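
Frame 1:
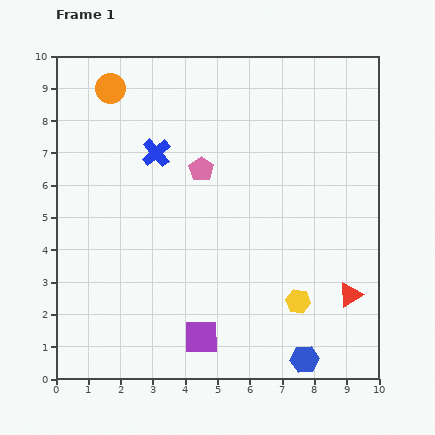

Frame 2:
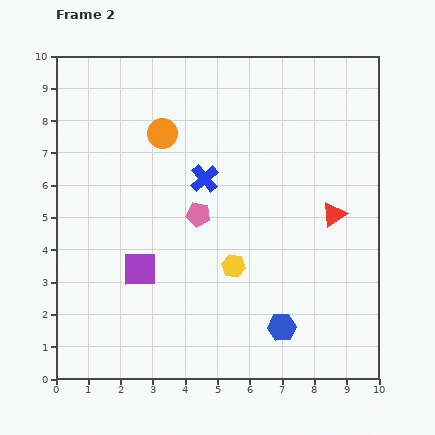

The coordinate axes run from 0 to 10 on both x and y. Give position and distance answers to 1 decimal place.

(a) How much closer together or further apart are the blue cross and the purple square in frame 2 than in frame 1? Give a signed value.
-2.5

Distance in frame 1: 5.9. Distance in frame 2: 3.4.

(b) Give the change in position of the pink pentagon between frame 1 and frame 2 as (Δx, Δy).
(-0.1, -1.4)

The pink pentagon was at (4.5, 6.5) in frame 1 and (4.4, 5.1) in frame 2.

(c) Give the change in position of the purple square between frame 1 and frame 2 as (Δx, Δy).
(-1.9, 2.1)

The purple square was at (4.5, 1.3) in frame 1 and (2.6, 3.4) in frame 2.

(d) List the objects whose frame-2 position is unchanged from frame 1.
none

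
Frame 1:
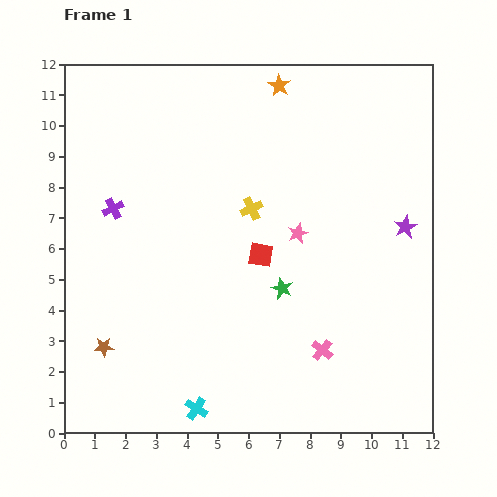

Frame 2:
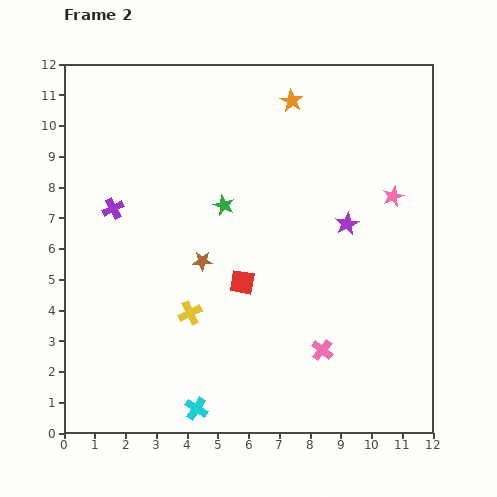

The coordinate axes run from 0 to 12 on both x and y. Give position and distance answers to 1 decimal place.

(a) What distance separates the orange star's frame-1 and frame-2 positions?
0.6

The orange star moved from (7.0, 11.3) to (7.4, 10.8), a distance of √(0.4² + 0.5²) ≈ 0.6.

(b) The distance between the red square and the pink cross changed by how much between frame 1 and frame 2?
-0.3

Distance in frame 1: 3.7. Distance in frame 2: 3.4.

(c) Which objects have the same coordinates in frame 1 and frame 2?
the cyan cross, the purple cross, the pink cross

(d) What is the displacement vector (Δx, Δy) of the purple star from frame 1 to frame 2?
(-1.9, 0.1)

The purple star was at (11.1, 6.7) in frame 1 and (9.2, 6.8) in frame 2.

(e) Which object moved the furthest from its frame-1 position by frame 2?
the brown star

(moved 4.3; next 3.9)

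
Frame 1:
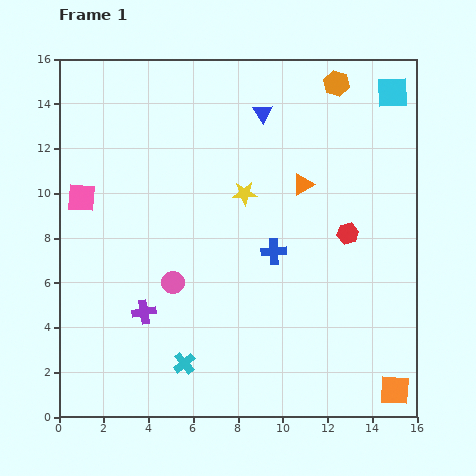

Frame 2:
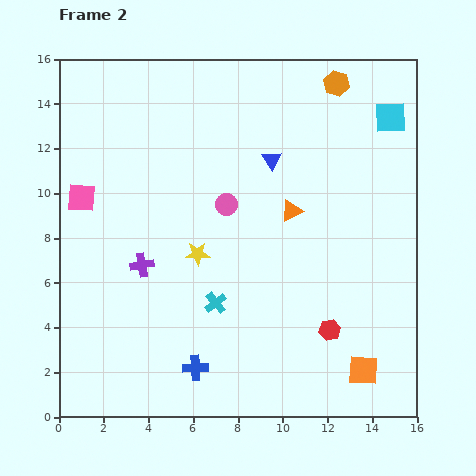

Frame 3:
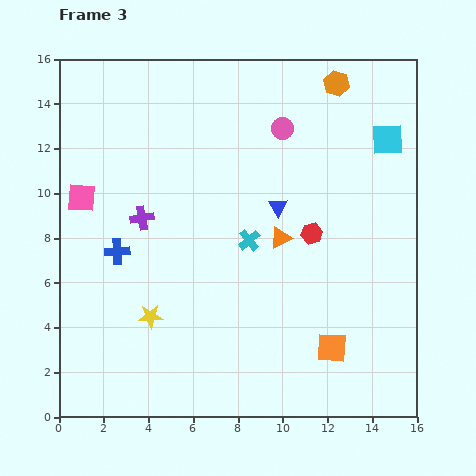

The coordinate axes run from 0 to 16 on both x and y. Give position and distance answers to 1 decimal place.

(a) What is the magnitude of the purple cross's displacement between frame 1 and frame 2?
2.1

The purple cross moved from (3.8, 4.7) to (3.7, 6.8), a distance of √(0.1² + 2.1²) ≈ 2.1.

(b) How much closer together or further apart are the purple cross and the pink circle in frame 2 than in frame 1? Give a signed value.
+2.9

Distance in frame 1: 1.8. Distance in frame 2: 4.7.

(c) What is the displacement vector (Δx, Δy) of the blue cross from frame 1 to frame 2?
(-3.5, -5.2)

The blue cross was at (9.6, 7.4) in frame 1 and (6.1, 2.2) in frame 2.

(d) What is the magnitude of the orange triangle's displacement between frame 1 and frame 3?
2.6

The orange triangle moved from (10.9, 10.4) to (9.9, 8.0), a distance of √(1.0² + 2.4²) ≈ 2.6.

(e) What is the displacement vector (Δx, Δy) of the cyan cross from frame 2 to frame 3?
(1.5, 2.8)

The cyan cross was at (7.0, 5.1) in frame 2 and (8.5, 7.9) in frame 3.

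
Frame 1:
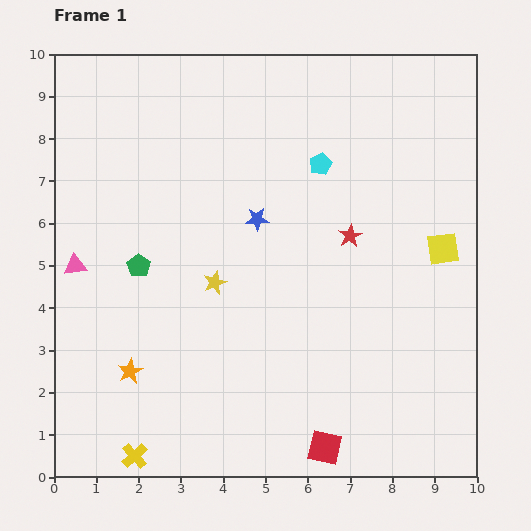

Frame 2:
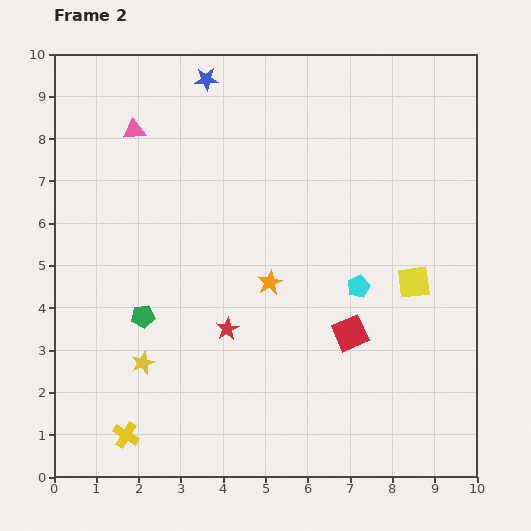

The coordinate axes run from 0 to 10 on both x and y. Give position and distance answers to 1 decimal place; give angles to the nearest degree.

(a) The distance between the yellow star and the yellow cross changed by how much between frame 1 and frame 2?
-2.8

Distance in frame 1: 4.5. Distance in frame 2: 1.7.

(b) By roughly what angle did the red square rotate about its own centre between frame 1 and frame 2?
37° counter-clockwise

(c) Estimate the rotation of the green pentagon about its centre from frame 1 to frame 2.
30° clockwise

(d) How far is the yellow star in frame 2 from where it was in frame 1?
2.5

The yellow star moved from (3.8, 4.6) to (2.1, 2.7), a distance of √(1.7² + 1.9²) ≈ 2.5.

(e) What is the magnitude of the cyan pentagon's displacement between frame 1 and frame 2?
3.0

The cyan pentagon moved from (6.3, 7.4) to (7.2, 4.5), a distance of √(0.9² + 2.9²) ≈ 3.0.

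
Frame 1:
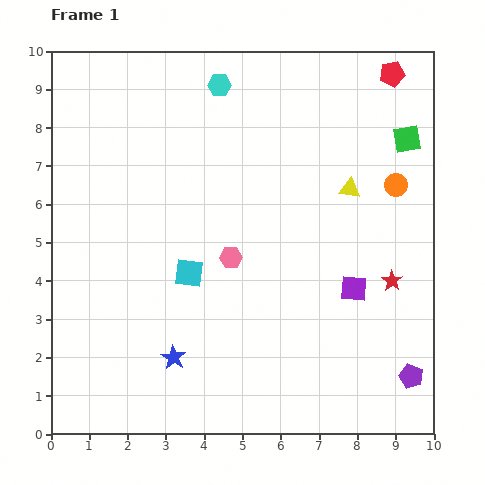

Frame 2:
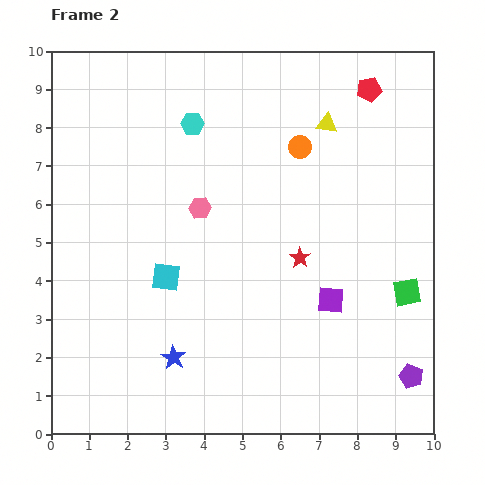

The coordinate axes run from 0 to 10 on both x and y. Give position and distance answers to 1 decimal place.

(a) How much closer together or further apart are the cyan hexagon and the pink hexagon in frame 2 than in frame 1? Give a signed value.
-2.3

Distance in frame 1: 4.5. Distance in frame 2: 2.2.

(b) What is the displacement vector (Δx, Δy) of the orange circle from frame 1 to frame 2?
(-2.5, 1.0)

The orange circle was at (9.0, 6.5) in frame 1 and (6.5, 7.5) in frame 2.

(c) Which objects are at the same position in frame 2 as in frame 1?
the purple pentagon, the blue star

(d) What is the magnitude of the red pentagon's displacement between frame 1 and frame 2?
0.7

The red pentagon moved from (8.9, 9.4) to (8.3, 9.0), a distance of √(0.6² + 0.4²) ≈ 0.7.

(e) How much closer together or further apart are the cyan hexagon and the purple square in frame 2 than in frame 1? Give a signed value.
-0.6

Distance in frame 1: 6.4. Distance in frame 2: 5.8.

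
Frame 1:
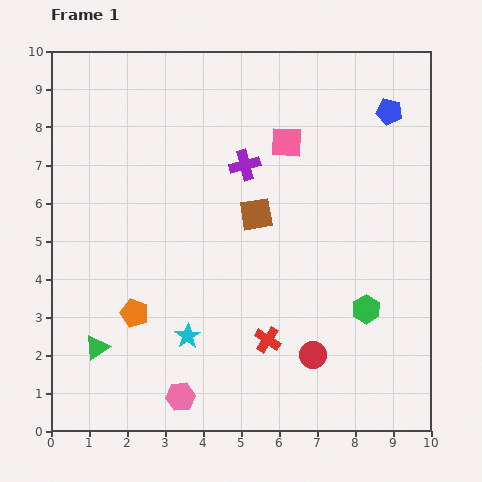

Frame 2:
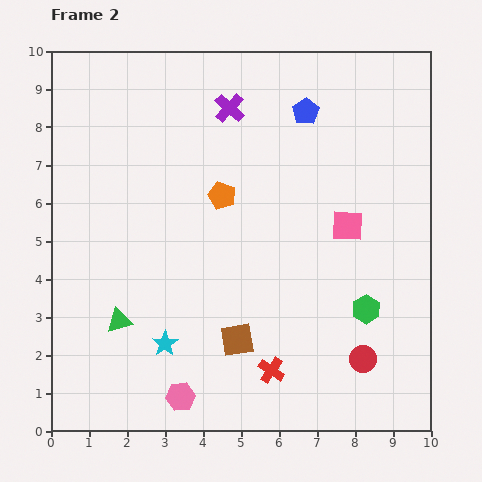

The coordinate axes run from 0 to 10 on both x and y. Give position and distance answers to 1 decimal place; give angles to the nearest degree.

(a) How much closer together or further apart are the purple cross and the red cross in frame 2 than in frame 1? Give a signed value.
+2.4

Distance in frame 1: 4.6. Distance in frame 2: 7.0.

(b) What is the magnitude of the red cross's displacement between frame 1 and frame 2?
0.8

The red cross moved from (5.7, 2.4) to (5.8, 1.6), a distance of √(0.1² + 0.8²) ≈ 0.8.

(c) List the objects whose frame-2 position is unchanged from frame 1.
the green hexagon, the pink hexagon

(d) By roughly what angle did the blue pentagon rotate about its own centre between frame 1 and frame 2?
26° clockwise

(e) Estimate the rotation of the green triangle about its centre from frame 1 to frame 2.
20° clockwise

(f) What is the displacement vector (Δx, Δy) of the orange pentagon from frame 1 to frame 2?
(2.3, 3.1)

The orange pentagon was at (2.2, 3.1) in frame 1 and (4.5, 6.2) in frame 2.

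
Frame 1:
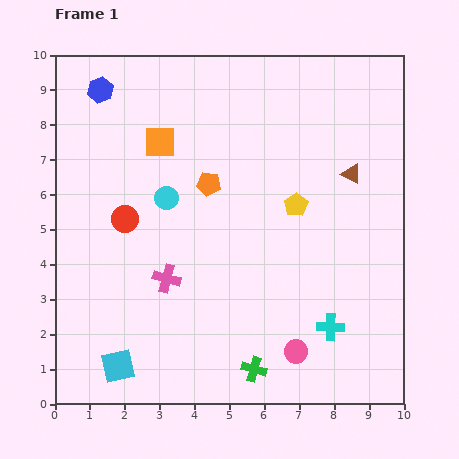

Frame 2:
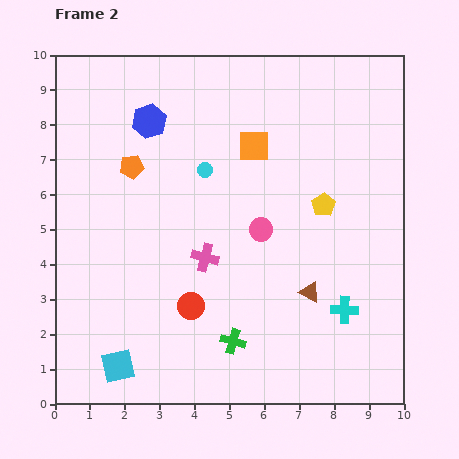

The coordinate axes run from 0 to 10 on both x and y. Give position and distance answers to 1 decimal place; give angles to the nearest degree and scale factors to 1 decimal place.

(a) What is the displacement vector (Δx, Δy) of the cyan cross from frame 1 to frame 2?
(0.4, 0.5)

The cyan cross was at (7.9, 2.2) in frame 1 and (8.3, 2.7) in frame 2.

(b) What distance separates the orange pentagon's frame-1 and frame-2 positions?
2.3

The orange pentagon moved from (4.4, 6.3) to (2.2, 6.8), a distance of √(2.2² + 0.5²) ≈ 2.3.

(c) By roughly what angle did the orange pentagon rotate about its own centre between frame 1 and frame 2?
17° counter-clockwise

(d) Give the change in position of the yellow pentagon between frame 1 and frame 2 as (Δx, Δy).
(0.8, 0.0)

The yellow pentagon was at (6.9, 5.7) in frame 1 and (7.7, 5.7) in frame 2.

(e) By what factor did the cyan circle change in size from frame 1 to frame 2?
0.6×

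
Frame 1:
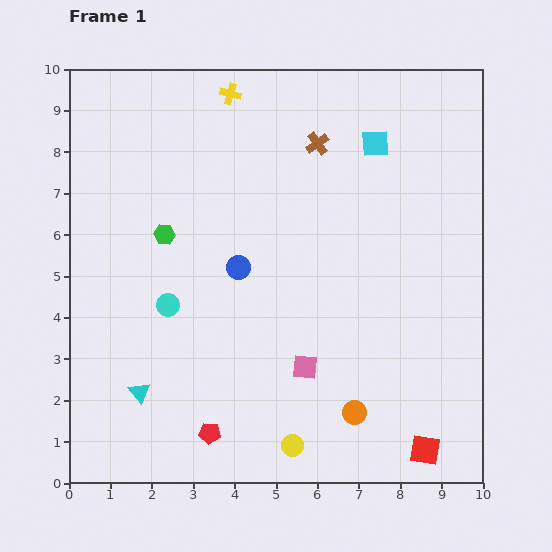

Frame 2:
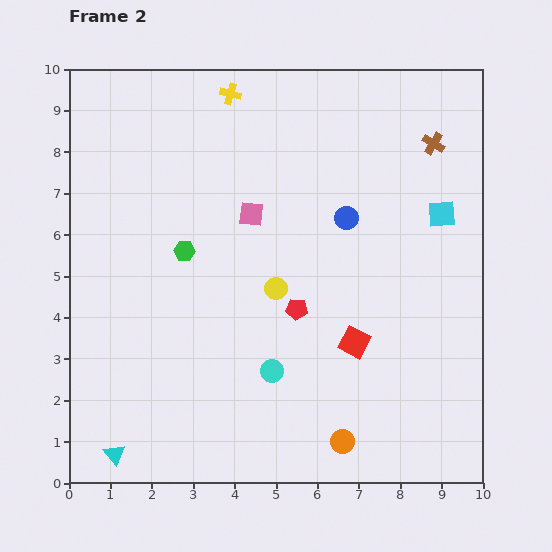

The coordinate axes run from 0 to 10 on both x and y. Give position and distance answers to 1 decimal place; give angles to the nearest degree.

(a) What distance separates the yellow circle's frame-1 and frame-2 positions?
3.8

The yellow circle moved from (5.4, 0.9) to (5.0, 4.7), a distance of √(0.4² + 3.8²) ≈ 3.8.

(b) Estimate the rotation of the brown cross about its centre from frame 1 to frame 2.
22° counter-clockwise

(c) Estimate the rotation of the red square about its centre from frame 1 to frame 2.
20° clockwise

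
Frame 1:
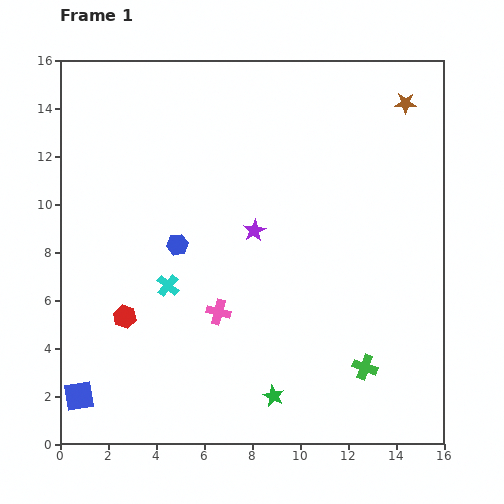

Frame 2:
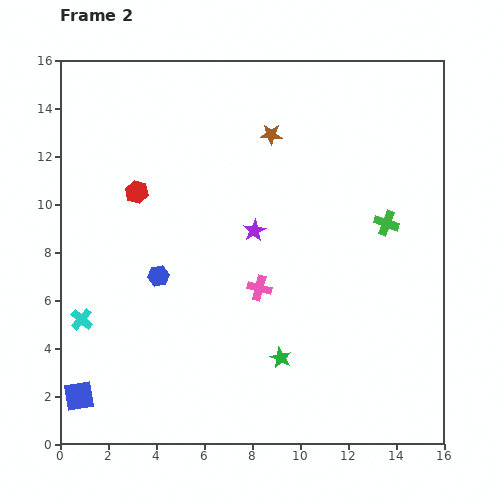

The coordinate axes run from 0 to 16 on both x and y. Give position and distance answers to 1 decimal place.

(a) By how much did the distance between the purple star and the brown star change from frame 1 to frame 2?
-4.1

Distance in frame 1: 8.2. Distance in frame 2: 4.1.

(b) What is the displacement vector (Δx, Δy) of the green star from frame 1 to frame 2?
(0.3, 1.6)

The green star was at (8.9, 2.0) in frame 1 and (9.2, 3.6) in frame 2.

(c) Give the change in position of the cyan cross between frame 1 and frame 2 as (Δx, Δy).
(-3.6, -1.4)

The cyan cross was at (4.5, 6.6) in frame 1 and (0.9, 5.2) in frame 2.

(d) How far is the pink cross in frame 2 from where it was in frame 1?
2.0

The pink cross moved from (6.6, 5.5) to (8.3, 6.5), a distance of √(1.7² + 1.0²) ≈ 2.0.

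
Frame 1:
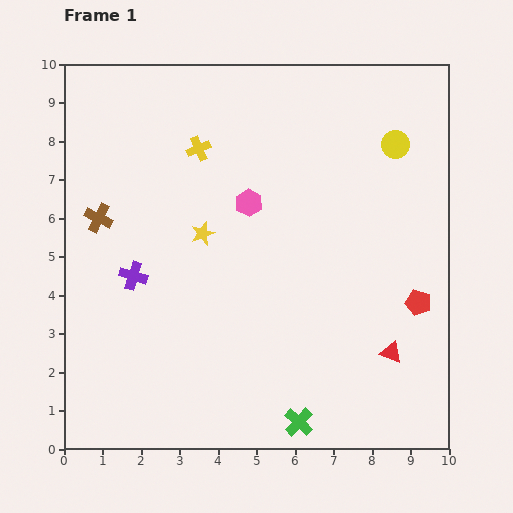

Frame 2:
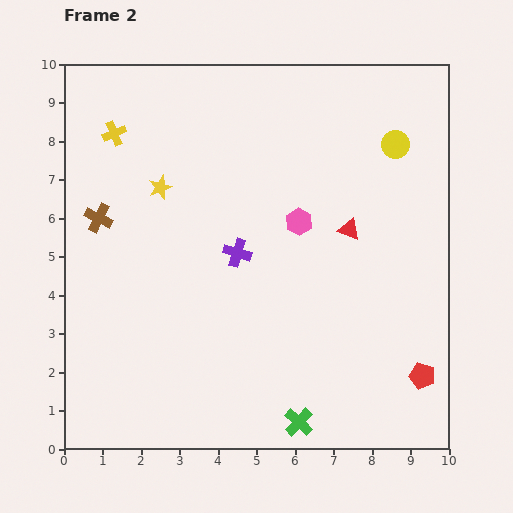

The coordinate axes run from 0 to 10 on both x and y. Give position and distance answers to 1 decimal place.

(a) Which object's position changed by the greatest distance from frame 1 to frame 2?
the red triangle

(moved 3.4; next 2.8)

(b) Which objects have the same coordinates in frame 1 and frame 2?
the yellow circle, the brown cross, the green cross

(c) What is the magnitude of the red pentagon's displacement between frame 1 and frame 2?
1.9

The red pentagon moved from (9.2, 3.8) to (9.3, 1.9), a distance of √(0.1² + 1.9²) ≈ 1.9.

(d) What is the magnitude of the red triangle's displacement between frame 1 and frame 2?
3.4

The red triangle moved from (8.5, 2.5) to (7.4, 5.7), a distance of √(1.1² + 3.2²) ≈ 3.4.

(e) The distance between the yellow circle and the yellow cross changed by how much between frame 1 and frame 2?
+2.2

Distance in frame 1: 5.1. Distance in frame 2: 7.3.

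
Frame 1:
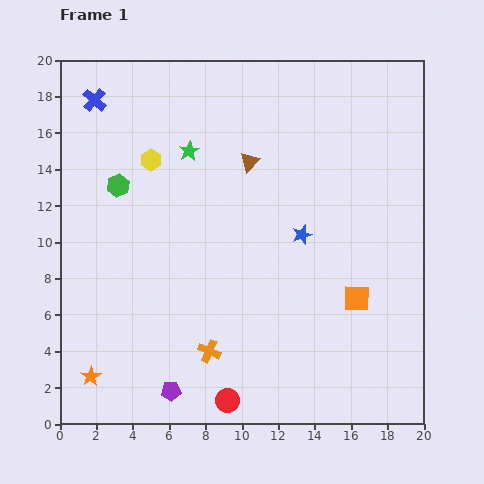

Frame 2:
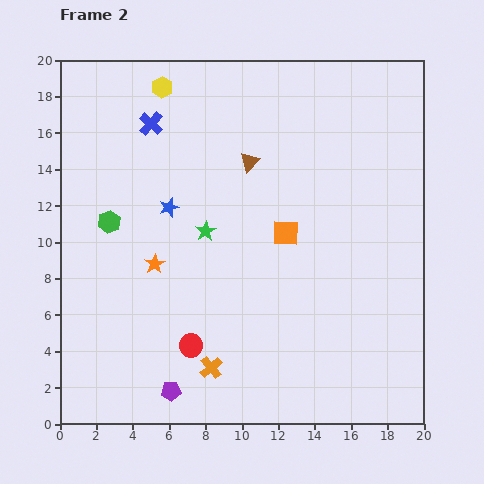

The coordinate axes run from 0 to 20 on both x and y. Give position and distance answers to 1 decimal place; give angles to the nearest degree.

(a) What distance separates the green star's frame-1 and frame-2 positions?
4.5

The green star moved from (7.1, 15.0) to (8.0, 10.6), a distance of √(0.9² + 4.4²) ≈ 4.5.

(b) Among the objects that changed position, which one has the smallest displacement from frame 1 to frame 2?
the orange cross

(moved 0.9)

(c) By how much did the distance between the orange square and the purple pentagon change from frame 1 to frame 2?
-0.7

Distance in frame 1: 11.4. Distance in frame 2: 10.7.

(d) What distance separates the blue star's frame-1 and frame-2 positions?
7.5

The blue star moved from (13.3, 10.4) to (6.0, 11.9), a distance of √(7.3² + 1.5²) ≈ 7.5.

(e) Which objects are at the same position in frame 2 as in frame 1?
the purple pentagon, the brown triangle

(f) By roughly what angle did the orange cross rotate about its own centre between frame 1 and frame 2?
26° clockwise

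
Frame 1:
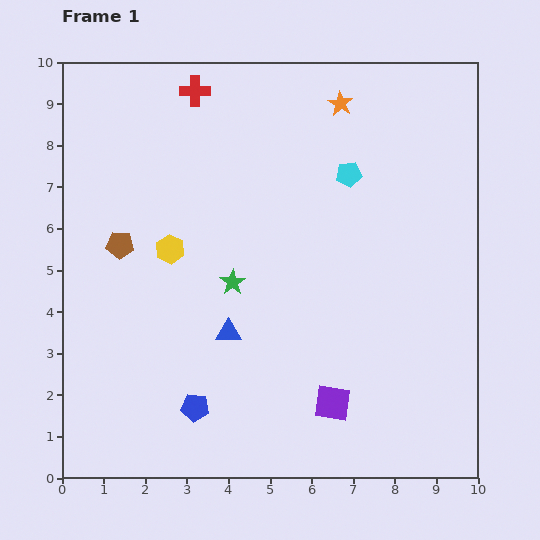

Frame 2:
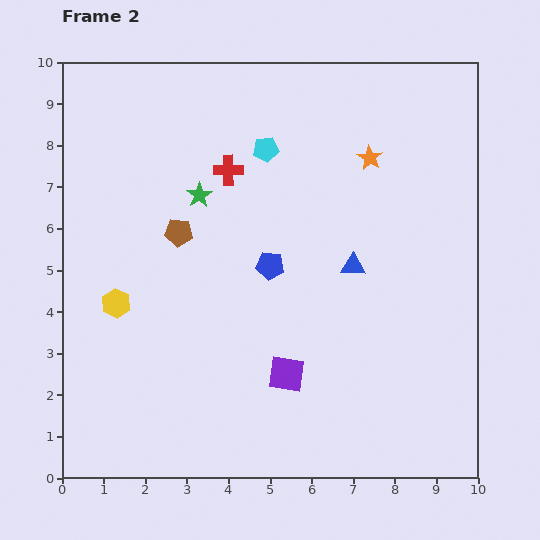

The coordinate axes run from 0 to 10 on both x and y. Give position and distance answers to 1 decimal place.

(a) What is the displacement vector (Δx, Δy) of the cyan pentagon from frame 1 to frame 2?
(-2.0, 0.6)

The cyan pentagon was at (6.9, 7.3) in frame 1 and (4.9, 7.9) in frame 2.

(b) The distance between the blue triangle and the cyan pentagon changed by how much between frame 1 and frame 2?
-1.3

Distance in frame 1: 4.8. Distance in frame 2: 3.5.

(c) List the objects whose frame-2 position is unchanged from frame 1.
none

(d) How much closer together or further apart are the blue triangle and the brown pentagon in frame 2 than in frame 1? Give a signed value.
+1.0

Distance in frame 1: 3.3. Distance in frame 2: 4.3.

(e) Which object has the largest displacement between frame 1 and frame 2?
the blue pentagon

(moved 3.8; next 3.4)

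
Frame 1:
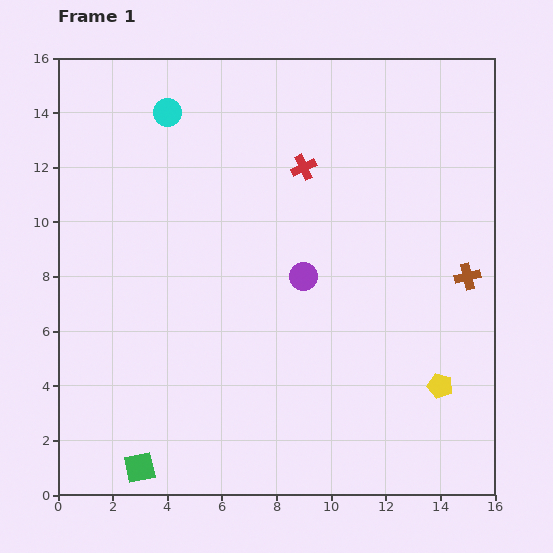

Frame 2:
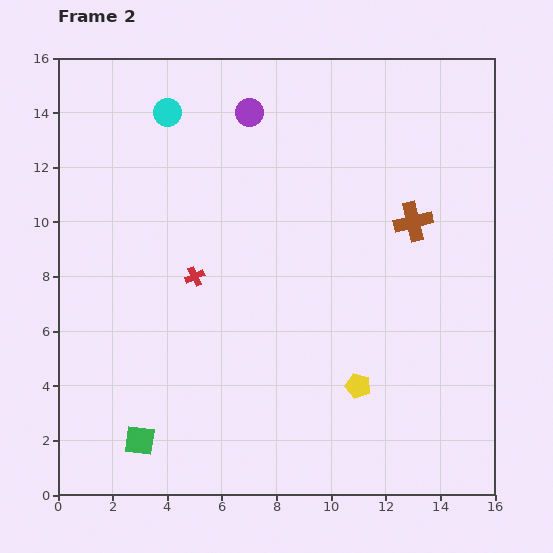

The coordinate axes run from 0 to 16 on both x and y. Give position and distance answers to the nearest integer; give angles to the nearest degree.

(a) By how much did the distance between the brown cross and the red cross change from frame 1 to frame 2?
+1

Distance in frame 1: 7. Distance in frame 2: 8.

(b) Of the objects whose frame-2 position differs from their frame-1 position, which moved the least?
the green square

(moved 1)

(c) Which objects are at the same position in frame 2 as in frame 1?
the cyan circle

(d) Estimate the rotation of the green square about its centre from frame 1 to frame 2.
19° clockwise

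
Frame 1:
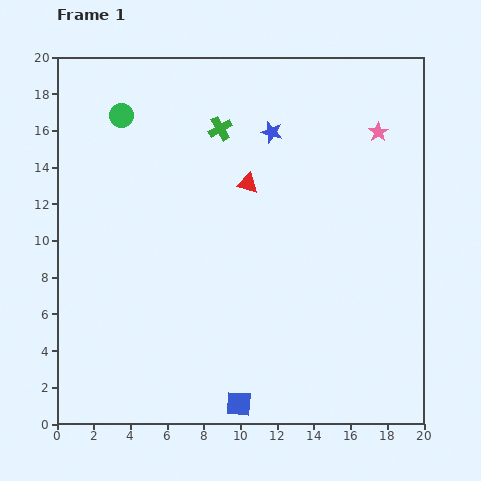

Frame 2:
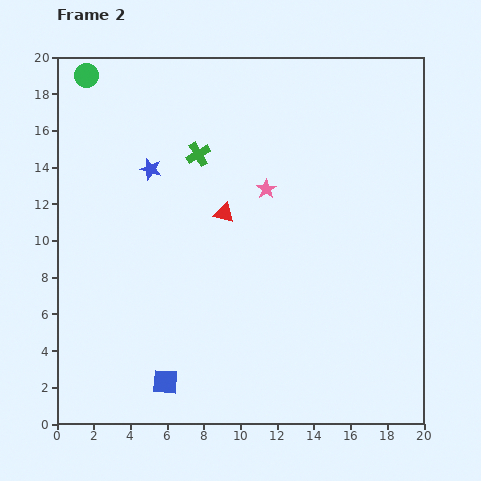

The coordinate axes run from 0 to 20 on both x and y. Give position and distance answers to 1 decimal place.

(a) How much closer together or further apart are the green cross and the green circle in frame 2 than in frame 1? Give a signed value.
+2.1

Distance in frame 1: 5.4. Distance in frame 2: 7.5.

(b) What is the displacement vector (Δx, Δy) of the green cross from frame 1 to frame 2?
(-1.2, -1.4)

The green cross was at (8.9, 16.1) in frame 1 and (7.7, 14.7) in frame 2.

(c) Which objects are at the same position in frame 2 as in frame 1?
none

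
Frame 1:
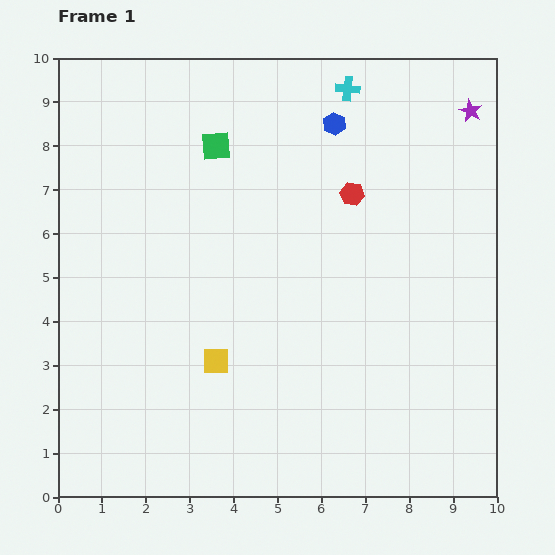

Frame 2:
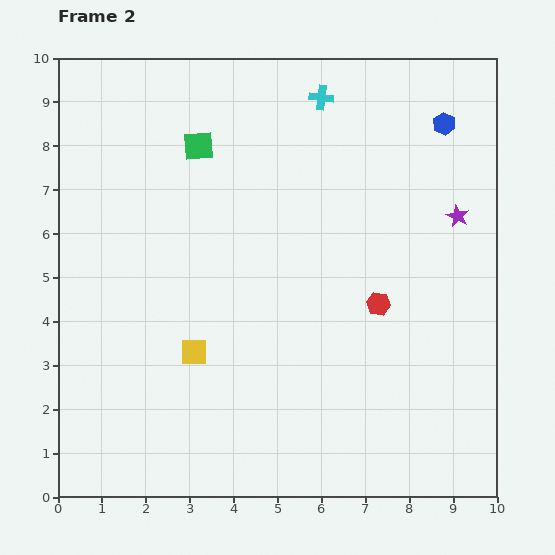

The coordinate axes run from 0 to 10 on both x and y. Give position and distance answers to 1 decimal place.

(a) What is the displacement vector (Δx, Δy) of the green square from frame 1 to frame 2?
(-0.4, 0.0)

The green square was at (3.6, 8.0) in frame 1 and (3.2, 8.0) in frame 2.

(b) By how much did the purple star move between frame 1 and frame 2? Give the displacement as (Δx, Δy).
(-0.3, -2.4)

The purple star was at (9.4, 8.8) in frame 1 and (9.1, 6.4) in frame 2.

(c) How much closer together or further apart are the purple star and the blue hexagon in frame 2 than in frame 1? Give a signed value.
-1.0

Distance in frame 1: 3.1. Distance in frame 2: 2.1.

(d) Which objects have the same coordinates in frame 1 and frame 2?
none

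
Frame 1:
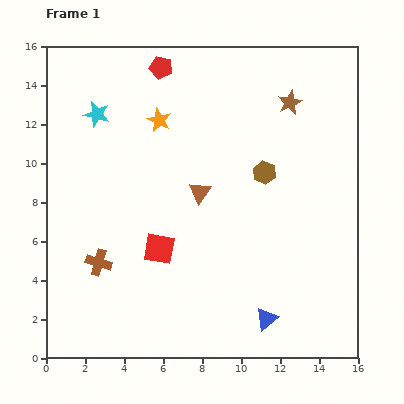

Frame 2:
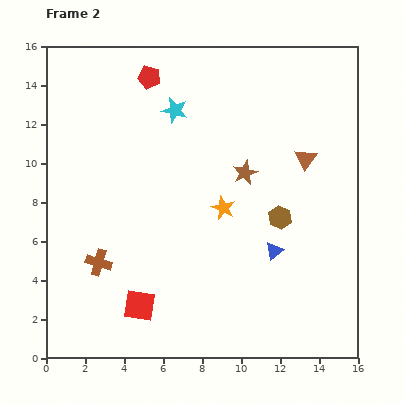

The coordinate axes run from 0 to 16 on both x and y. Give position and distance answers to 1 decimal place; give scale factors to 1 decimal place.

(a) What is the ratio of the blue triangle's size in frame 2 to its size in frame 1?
0.8×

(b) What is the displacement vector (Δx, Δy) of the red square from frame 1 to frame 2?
(-1.0, -2.9)

The red square was at (5.8, 5.6) in frame 1 and (4.8, 2.7) in frame 2.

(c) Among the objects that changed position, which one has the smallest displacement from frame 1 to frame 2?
the red pentagon

(moved 0.8)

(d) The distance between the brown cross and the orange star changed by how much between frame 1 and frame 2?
-0.9

Distance in frame 1: 7.9. Distance in frame 2: 7.0.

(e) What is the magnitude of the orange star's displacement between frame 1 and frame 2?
5.6

The orange star moved from (5.8, 12.2) to (9.1, 7.7), a distance of √(3.3² + 4.5²) ≈ 5.6.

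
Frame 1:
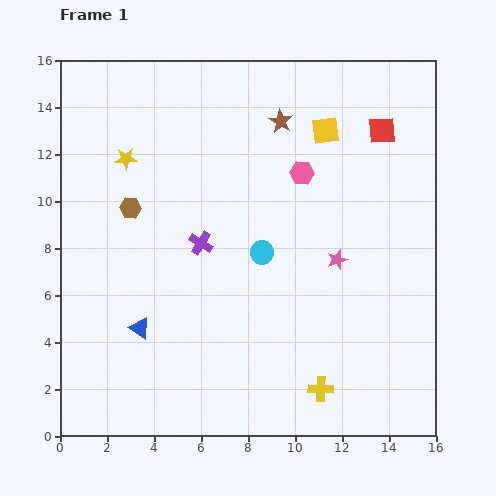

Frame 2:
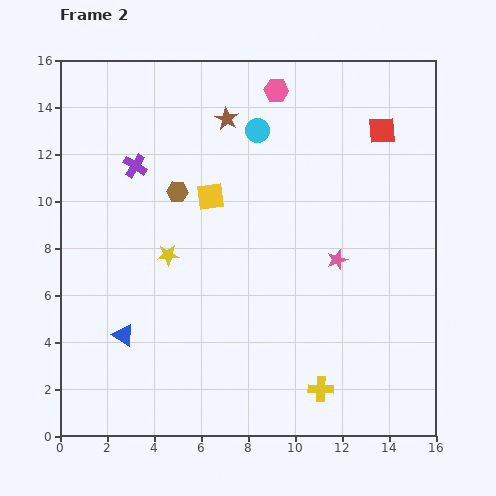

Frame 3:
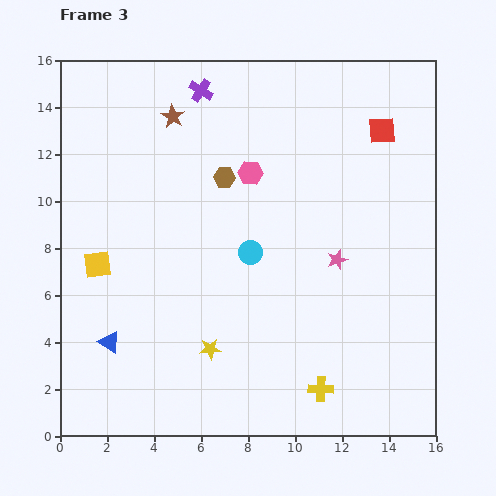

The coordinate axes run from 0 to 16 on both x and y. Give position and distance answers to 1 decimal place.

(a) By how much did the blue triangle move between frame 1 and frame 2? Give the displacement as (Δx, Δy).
(-0.7, -0.3)

The blue triangle was at (3.4, 4.6) in frame 1 and (2.7, 4.3) in frame 2.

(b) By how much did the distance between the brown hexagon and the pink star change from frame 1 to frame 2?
-1.7

Distance in frame 1: 9.1. Distance in frame 2: 7.4.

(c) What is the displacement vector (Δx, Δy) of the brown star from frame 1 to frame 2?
(-2.3, 0.1)

The brown star was at (9.4, 13.4) in frame 1 and (7.1, 13.5) in frame 2.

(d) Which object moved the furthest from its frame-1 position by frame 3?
the yellow square

(moved 11.3; next 8.9)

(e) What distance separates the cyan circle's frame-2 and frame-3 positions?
5.2

The cyan circle moved from (8.4, 13.0) to (8.1, 7.8), a distance of √(0.3² + 5.2²) ≈ 5.2.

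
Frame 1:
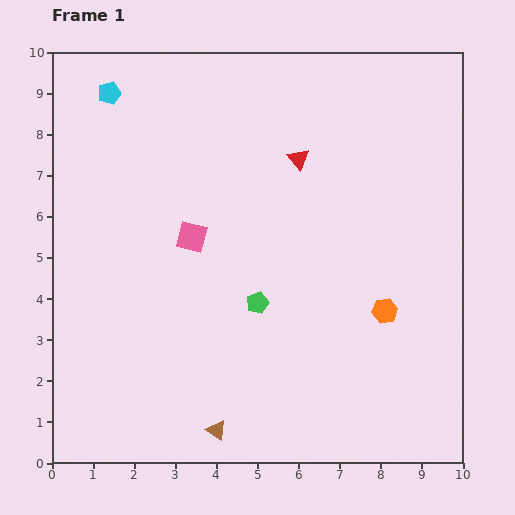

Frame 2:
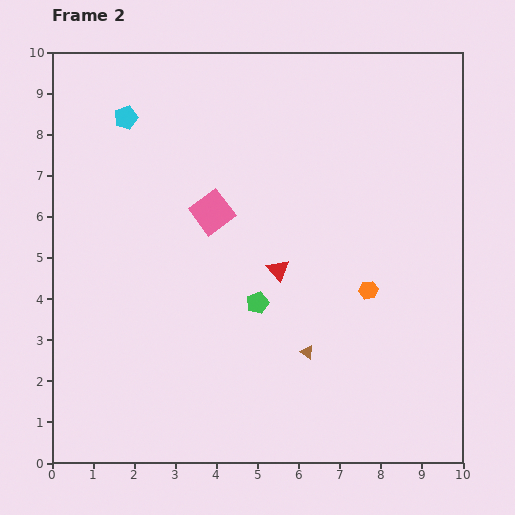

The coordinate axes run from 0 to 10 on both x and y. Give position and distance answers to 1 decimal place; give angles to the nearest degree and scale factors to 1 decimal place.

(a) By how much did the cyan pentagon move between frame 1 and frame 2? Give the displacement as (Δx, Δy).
(0.4, -0.6)

The cyan pentagon was at (1.4, 9.0) in frame 1 and (1.8, 8.4) in frame 2.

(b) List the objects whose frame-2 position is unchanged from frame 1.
the green pentagon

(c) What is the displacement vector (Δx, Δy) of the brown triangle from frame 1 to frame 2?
(2.2, 1.9)

The brown triangle was at (4.0, 0.8) in frame 1 and (6.2, 2.7) in frame 2.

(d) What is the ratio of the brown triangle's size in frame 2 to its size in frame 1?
0.7×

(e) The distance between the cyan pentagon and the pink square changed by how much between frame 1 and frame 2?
-0.9

Distance in frame 1: 4.0. Distance in frame 2: 3.1.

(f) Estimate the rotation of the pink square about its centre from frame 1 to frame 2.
38° clockwise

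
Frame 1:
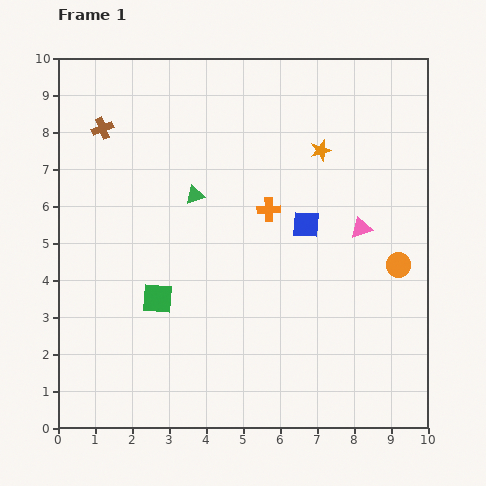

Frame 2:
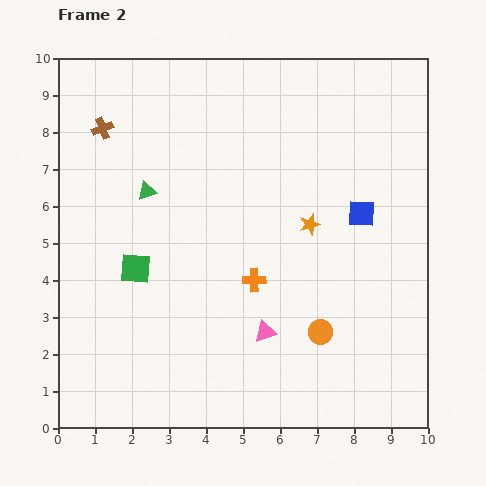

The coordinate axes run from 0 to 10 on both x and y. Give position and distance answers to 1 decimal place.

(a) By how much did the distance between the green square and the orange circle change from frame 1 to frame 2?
-1.3

Distance in frame 1: 6.6. Distance in frame 2: 5.3.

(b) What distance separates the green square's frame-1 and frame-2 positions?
1.0

The green square moved from (2.7, 3.5) to (2.1, 4.3), a distance of √(0.6² + 0.8²) ≈ 1.0.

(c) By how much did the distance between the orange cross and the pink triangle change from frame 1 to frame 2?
-1.1

Distance in frame 1: 2.5. Distance in frame 2: 1.4.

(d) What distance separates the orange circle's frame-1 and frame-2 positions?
2.8

The orange circle moved from (9.2, 4.4) to (7.1, 2.6), a distance of √(2.1² + 1.8²) ≈ 2.8.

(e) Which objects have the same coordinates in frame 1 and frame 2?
the brown cross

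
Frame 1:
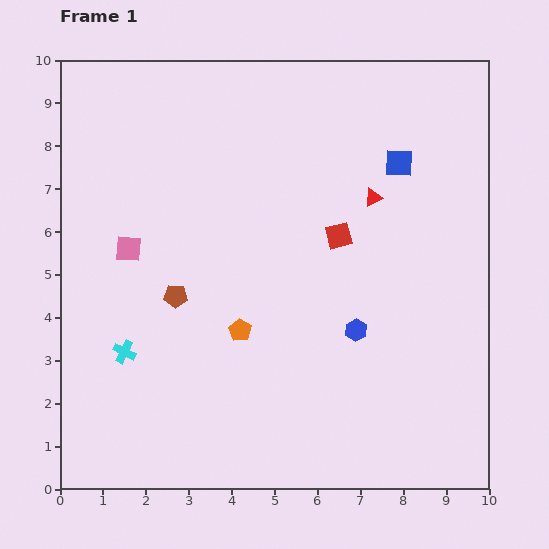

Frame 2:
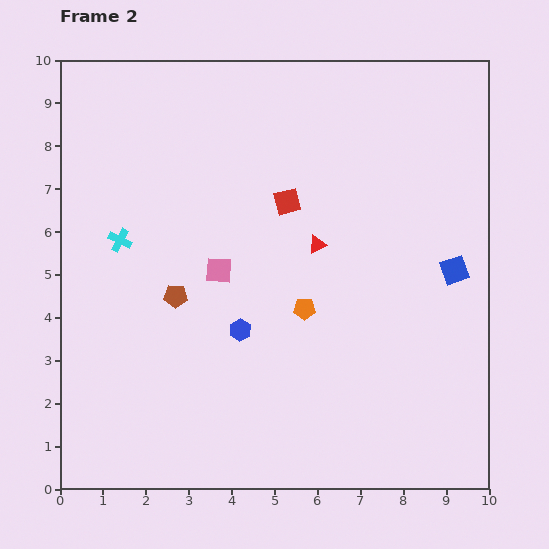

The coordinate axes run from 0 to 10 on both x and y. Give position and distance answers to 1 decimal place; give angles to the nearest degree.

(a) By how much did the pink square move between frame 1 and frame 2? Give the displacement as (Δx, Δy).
(2.1, -0.5)

The pink square was at (1.6, 5.6) in frame 1 and (3.7, 5.1) in frame 2.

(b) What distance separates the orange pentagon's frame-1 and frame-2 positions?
1.6

The orange pentagon moved from (4.2, 3.7) to (5.7, 4.2), a distance of √(1.5² + 0.5²) ≈ 1.6.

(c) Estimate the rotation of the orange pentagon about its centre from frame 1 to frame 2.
30° counter-clockwise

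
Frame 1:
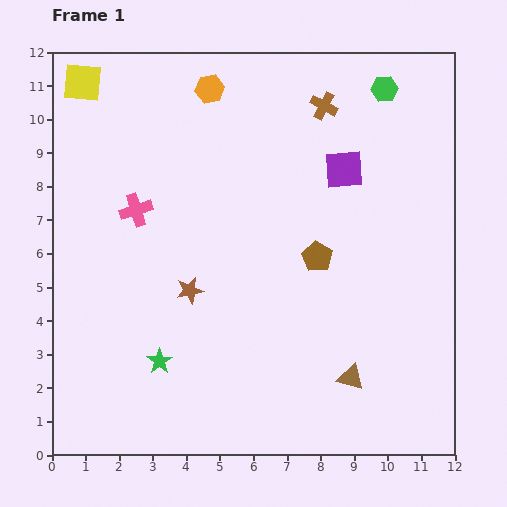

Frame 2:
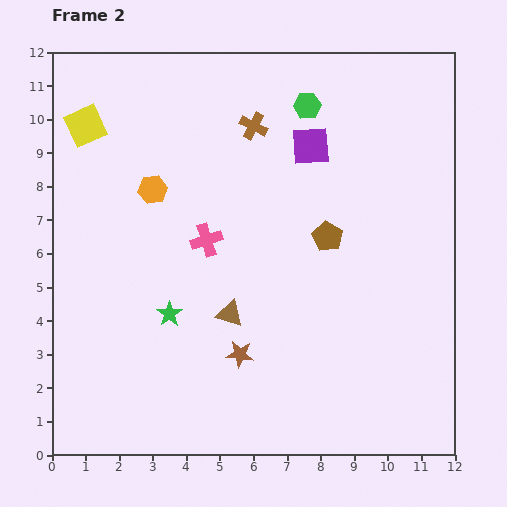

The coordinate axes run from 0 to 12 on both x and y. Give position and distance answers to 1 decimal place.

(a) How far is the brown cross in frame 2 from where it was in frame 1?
2.2

The brown cross moved from (8.1, 10.4) to (6.0, 9.8), a distance of √(2.1² + 0.6²) ≈ 2.2.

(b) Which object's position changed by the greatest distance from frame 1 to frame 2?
the brown triangle

(moved 4.1; next 3.4)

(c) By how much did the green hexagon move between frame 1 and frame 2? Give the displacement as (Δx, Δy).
(-2.3, -0.5)

The green hexagon was at (9.9, 10.9) in frame 1 and (7.6, 10.4) in frame 2.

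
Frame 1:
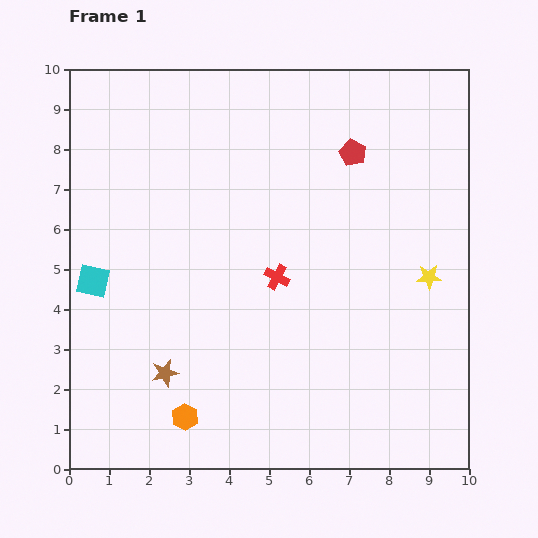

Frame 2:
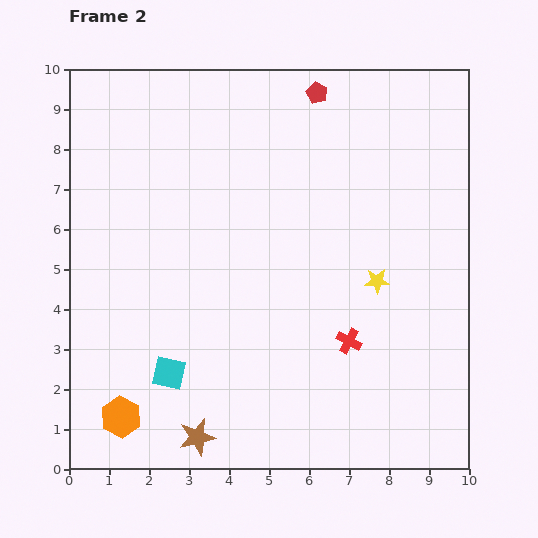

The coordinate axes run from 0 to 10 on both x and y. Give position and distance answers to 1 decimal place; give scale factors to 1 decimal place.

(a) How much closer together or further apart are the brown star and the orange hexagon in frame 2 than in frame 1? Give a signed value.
+0.8

Distance in frame 1: 1.2. Distance in frame 2: 2.0.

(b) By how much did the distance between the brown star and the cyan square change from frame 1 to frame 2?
-1.2

Distance in frame 1: 2.9. Distance in frame 2: 1.7.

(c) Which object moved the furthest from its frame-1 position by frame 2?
the cyan square

(moved 3.0; next 2.4)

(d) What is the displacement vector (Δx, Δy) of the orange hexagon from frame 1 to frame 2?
(-1.6, 0.0)

The orange hexagon was at (2.9, 1.3) in frame 1 and (1.3, 1.3) in frame 2.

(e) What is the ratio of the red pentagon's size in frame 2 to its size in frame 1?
0.8×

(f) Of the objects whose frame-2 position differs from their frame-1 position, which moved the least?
the yellow star

(moved 1.3)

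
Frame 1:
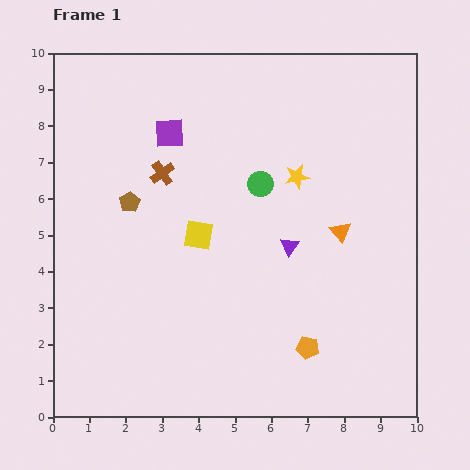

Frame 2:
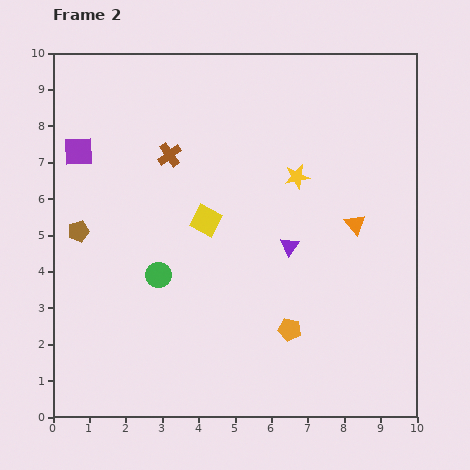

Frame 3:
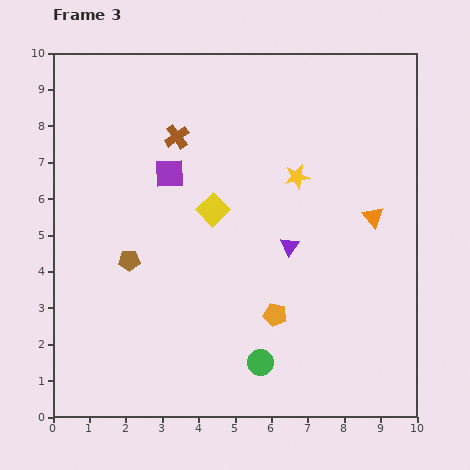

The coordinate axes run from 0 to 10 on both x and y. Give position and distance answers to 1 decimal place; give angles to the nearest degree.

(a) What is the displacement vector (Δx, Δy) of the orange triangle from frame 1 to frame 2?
(0.4, 0.2)

The orange triangle was at (7.9, 5.1) in frame 1 and (8.3, 5.3) in frame 2.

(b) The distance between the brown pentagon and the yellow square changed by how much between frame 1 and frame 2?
+1.4

Distance in frame 1: 2.1. Distance in frame 2: 3.5.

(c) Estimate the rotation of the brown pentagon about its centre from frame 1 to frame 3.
31° clockwise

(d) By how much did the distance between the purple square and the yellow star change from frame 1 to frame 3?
-0.2

Distance in frame 1: 3.7. Distance in frame 3: 3.5.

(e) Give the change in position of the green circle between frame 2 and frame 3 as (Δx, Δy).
(2.8, -2.4)

The green circle was at (2.9, 3.9) in frame 2 and (5.7, 1.5) in frame 3.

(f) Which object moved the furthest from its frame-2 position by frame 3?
the green circle

(moved 3.7; next 2.6)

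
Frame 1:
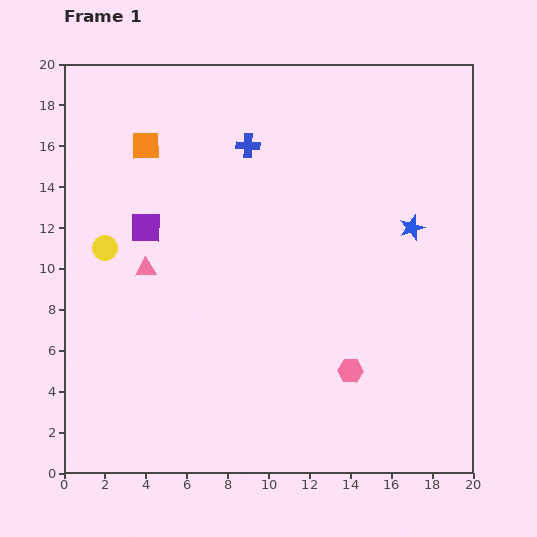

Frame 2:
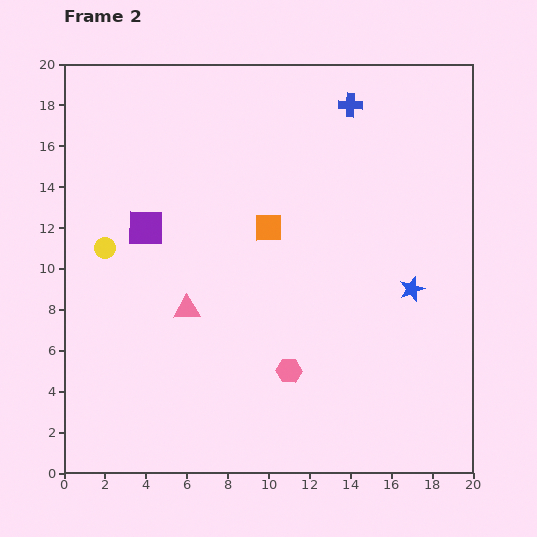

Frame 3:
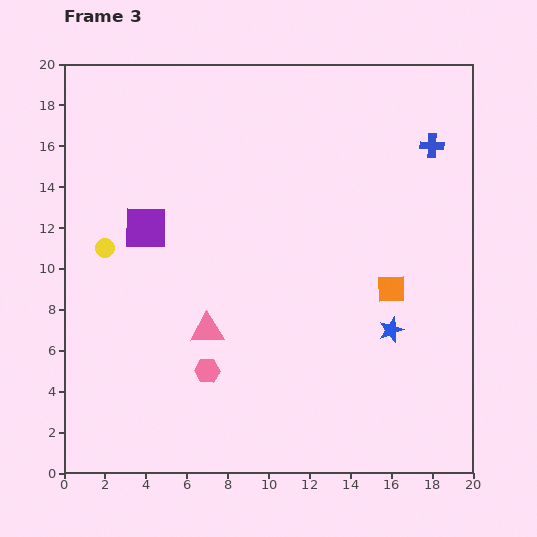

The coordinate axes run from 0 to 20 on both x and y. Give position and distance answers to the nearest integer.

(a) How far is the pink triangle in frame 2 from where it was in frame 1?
3

The pink triangle moved from (4, 10) to (6, 8), a distance of √(2² + 2²) ≈ 3.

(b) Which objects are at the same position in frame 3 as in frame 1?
the purple square, the yellow circle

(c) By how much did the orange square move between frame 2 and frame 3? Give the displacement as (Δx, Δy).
(6, -3)

The orange square was at (10, 12) in frame 2 and (16, 9) in frame 3.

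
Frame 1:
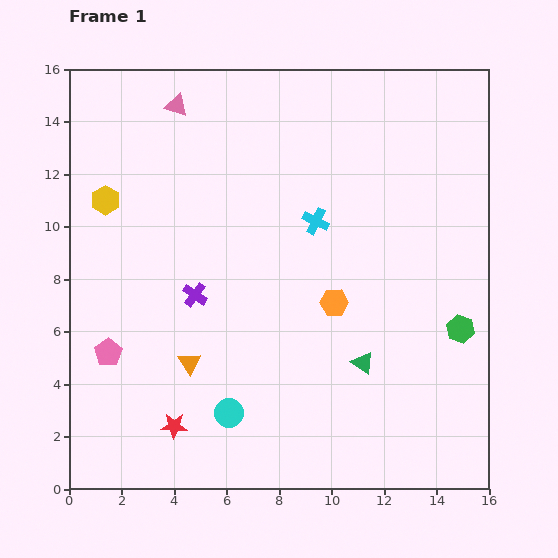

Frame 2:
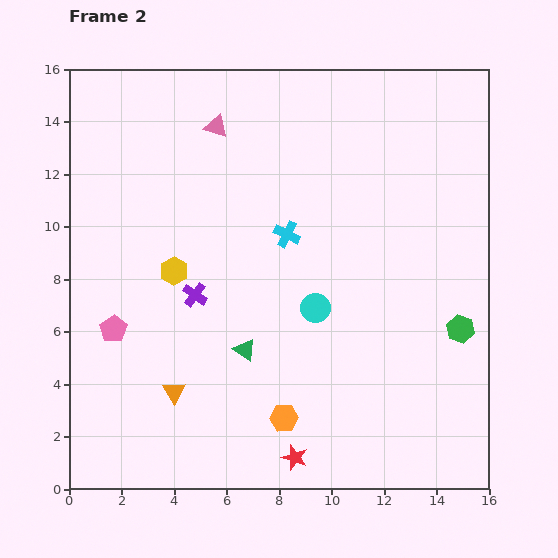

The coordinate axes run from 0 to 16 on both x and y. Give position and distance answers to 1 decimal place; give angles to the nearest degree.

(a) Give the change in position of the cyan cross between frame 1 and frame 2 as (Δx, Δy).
(-1.1, -0.5)

The cyan cross was at (9.4, 10.2) in frame 1 and (8.3, 9.7) in frame 2.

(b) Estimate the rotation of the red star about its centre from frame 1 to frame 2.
18° clockwise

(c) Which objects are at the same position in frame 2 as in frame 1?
the green hexagon, the purple cross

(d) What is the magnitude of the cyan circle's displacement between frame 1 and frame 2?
5.2

The cyan circle moved from (6.1, 2.9) to (9.4, 6.9), a distance of √(3.3² + 4.0²) ≈ 5.2.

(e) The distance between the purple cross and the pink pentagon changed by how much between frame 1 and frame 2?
-0.6

Distance in frame 1: 4.0. Distance in frame 2: 3.4.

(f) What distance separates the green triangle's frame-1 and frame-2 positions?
4.5

The green triangle moved from (11.2, 4.8) to (6.7, 5.3), a distance of √(4.5² + 0.5²) ≈ 4.5.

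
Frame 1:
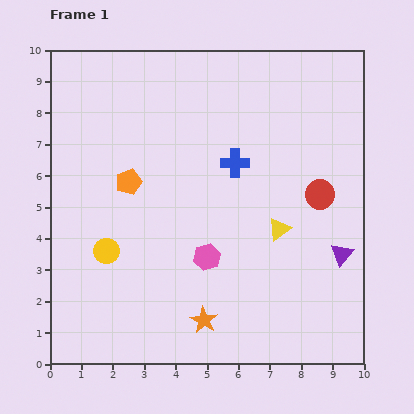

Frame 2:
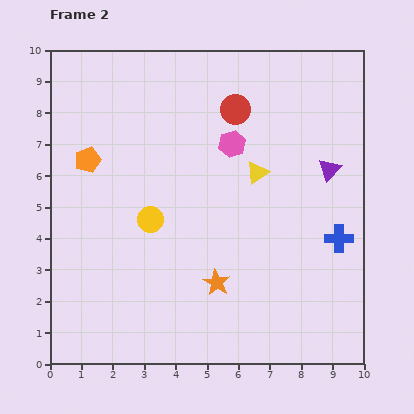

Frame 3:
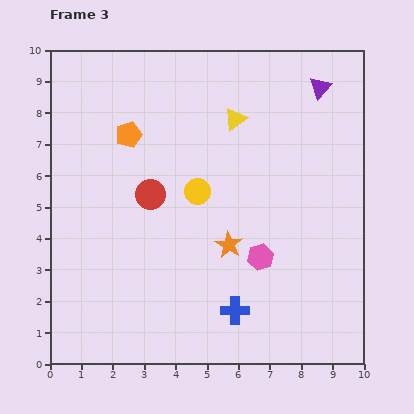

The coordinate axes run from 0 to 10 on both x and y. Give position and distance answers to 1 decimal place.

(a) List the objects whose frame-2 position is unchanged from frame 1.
none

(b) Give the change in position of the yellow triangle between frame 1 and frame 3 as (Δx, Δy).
(-1.4, 3.5)

The yellow triangle was at (7.3, 4.3) in frame 1 and (5.9, 7.8) in frame 3.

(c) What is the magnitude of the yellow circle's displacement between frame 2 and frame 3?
1.7

The yellow circle moved from (3.2, 4.6) to (4.7, 5.5), a distance of √(1.5² + 0.9²) ≈ 1.7.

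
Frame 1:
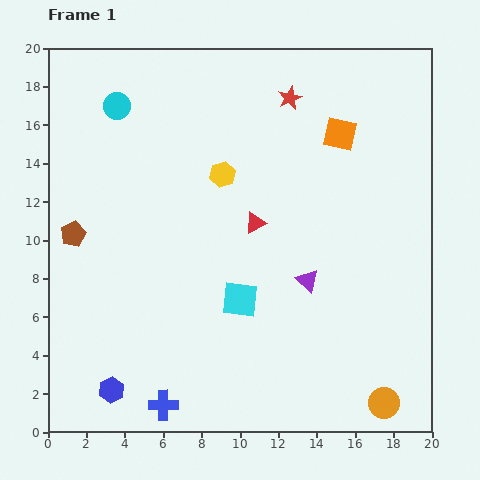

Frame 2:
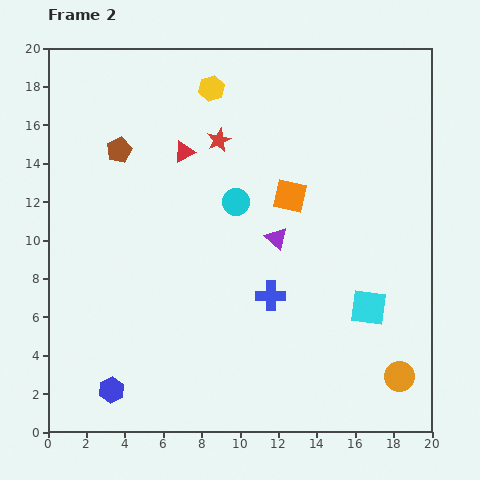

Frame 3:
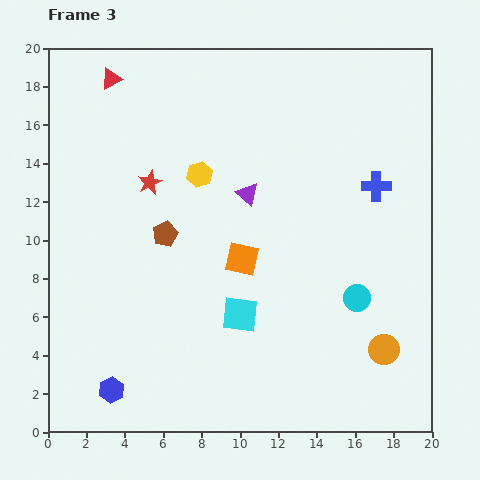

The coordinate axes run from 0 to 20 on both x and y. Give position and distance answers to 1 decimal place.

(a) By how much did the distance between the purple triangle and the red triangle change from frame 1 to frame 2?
+2.6

Distance in frame 1: 4.0. Distance in frame 2: 6.6.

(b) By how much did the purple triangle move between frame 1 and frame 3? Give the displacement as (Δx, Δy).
(-3.1, 4.5)

The purple triangle was at (13.5, 7.9) in frame 1 and (10.4, 12.4) in frame 3.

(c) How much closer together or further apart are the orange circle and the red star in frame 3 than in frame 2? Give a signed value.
-0.5

Distance in frame 2: 15.5. Distance in frame 3: 15.0.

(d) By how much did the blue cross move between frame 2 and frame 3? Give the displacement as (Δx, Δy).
(5.5, 5.7)

The blue cross was at (11.6, 7.1) in frame 2 and (17.1, 12.8) in frame 3.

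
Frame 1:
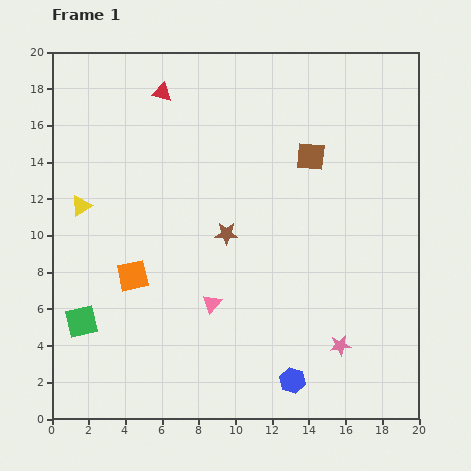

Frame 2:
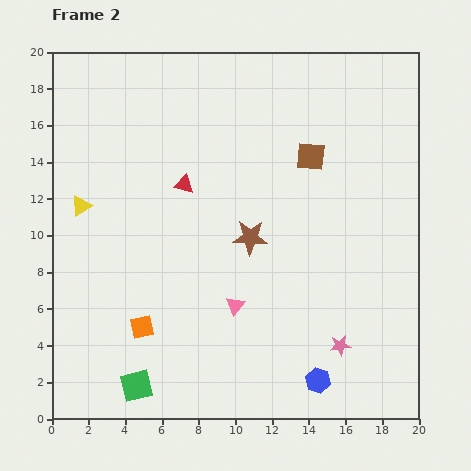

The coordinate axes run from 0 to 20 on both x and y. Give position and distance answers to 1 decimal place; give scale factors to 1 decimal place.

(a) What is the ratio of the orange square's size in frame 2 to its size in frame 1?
0.7×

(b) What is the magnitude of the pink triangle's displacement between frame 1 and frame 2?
1.3

The pink triangle moved from (8.7, 6.3) to (10.0, 6.2), a distance of √(1.3² + 0.1²) ≈ 1.3.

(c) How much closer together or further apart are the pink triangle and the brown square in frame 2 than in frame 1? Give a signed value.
-0.6

Distance in frame 1: 9.7. Distance in frame 2: 9.1.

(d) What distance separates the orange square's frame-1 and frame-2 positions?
2.8

The orange square moved from (4.4, 7.8) to (4.9, 5.0), a distance of √(0.5² + 2.8²) ≈ 2.8.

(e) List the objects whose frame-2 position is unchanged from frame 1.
the yellow triangle, the brown square, the pink star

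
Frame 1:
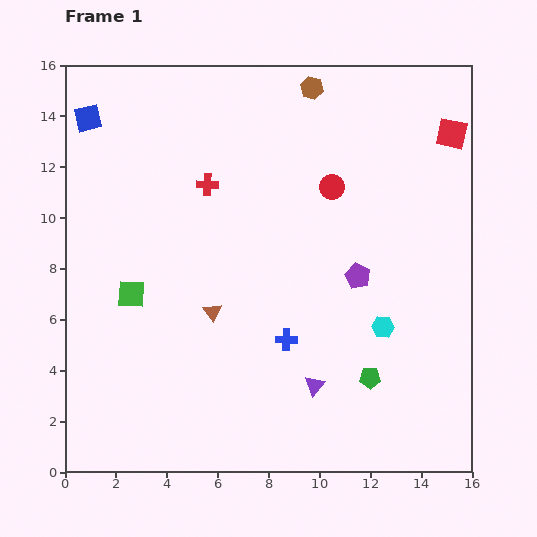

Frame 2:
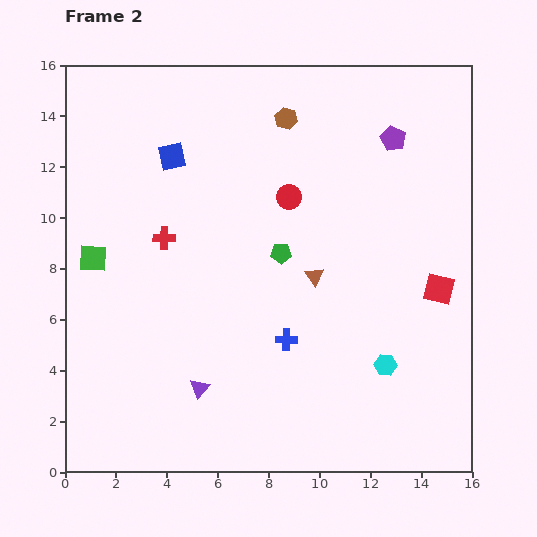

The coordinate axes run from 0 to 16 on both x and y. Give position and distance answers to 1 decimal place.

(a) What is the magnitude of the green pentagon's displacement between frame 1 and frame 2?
6.0

The green pentagon moved from (12.0, 3.7) to (8.5, 8.6), a distance of √(3.5² + 4.9²) ≈ 6.0.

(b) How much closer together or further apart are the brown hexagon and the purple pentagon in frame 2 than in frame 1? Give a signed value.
-3.3

Distance in frame 1: 7.6. Distance in frame 2: 4.3.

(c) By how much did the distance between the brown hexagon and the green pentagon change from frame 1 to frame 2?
-6.3

Distance in frame 1: 11.6. Distance in frame 2: 5.3.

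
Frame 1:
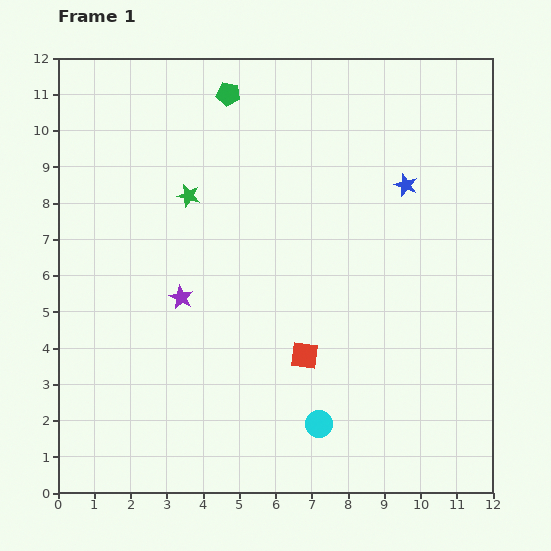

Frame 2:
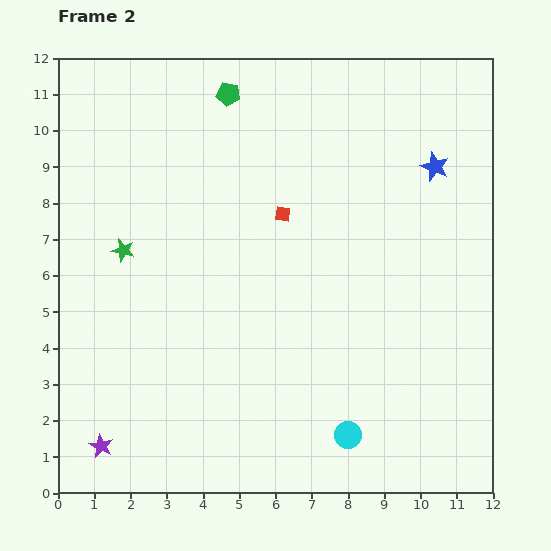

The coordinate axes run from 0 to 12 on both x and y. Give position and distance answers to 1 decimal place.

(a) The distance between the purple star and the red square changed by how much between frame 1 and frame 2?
+4.3

Distance in frame 1: 3.8. Distance in frame 2: 8.1.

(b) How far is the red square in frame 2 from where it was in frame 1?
3.9

The red square moved from (6.8, 3.8) to (6.2, 7.7), a distance of √(0.6² + 3.9²) ≈ 3.9.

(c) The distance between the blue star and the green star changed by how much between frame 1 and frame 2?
+2.9

Distance in frame 1: 6.0. Distance in frame 2: 8.9.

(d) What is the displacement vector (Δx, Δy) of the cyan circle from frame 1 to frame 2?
(0.8, -0.3)

The cyan circle was at (7.2, 1.9) in frame 1 and (8.0, 1.6) in frame 2.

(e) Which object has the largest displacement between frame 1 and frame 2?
the purple star

(moved 4.7; next 3.9)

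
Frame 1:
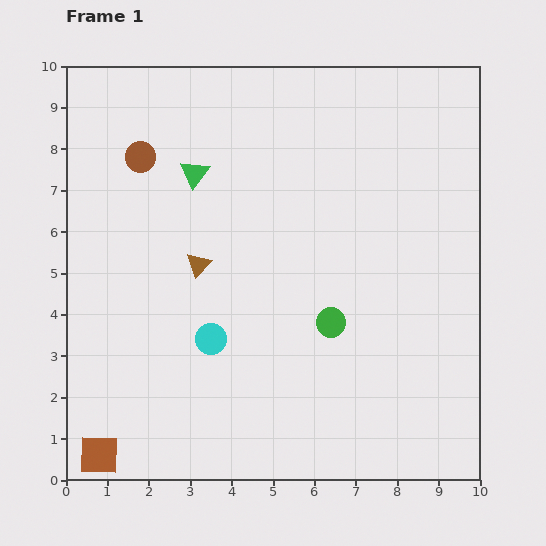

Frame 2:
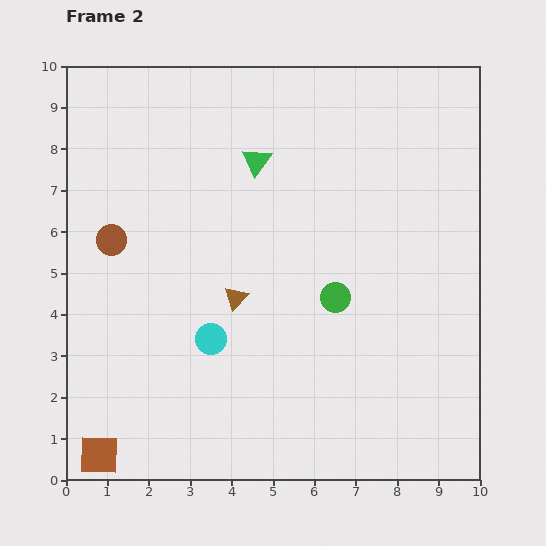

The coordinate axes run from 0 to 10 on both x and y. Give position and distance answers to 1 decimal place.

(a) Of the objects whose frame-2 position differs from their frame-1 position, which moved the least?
the green circle

(moved 0.6)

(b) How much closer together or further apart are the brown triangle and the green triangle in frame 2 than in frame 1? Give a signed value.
+1.1

Distance in frame 1: 2.2. Distance in frame 2: 3.3.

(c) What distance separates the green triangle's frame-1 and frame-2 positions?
1.5

The green triangle moved from (3.1, 7.4) to (4.6, 7.7), a distance of √(1.5² + 0.3²) ≈ 1.5.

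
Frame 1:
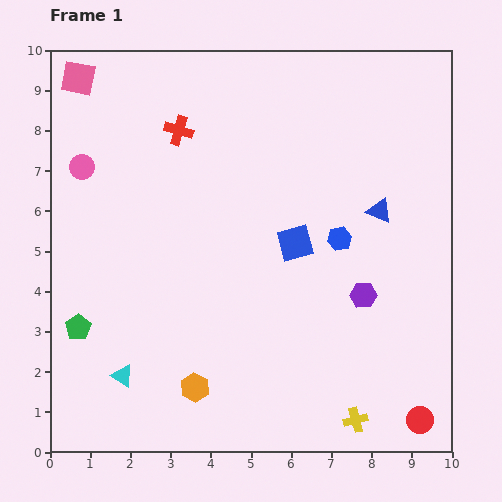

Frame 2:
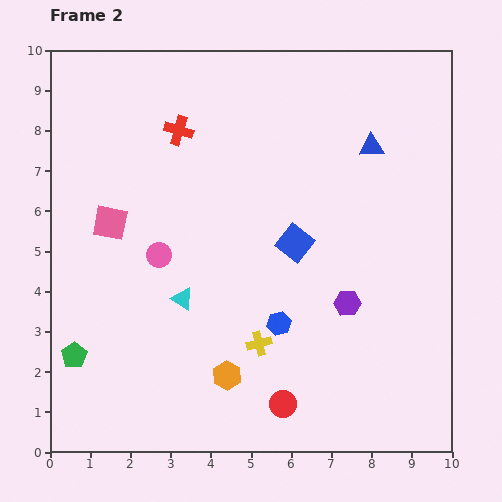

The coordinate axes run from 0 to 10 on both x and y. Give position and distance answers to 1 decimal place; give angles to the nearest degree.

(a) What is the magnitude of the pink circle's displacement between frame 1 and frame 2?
2.9

The pink circle moved from (0.8, 7.1) to (2.7, 4.9), a distance of √(1.9² + 2.2²) ≈ 2.9.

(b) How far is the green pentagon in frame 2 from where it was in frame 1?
0.7

The green pentagon moved from (0.7, 3.1) to (0.6, 2.4), a distance of √(0.1² + 0.7²) ≈ 0.7.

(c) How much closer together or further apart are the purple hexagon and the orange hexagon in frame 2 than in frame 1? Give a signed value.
-1.3

Distance in frame 1: 4.8. Distance in frame 2: 3.5.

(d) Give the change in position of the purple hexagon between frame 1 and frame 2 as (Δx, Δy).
(-0.4, -0.2)

The purple hexagon was at (7.8, 3.9) in frame 1 and (7.4, 3.7) in frame 2.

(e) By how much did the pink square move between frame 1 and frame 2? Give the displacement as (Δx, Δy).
(0.8, -3.6)

The pink square was at (0.7, 9.3) in frame 1 and (1.5, 5.7) in frame 2.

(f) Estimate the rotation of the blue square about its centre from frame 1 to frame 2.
37° counter-clockwise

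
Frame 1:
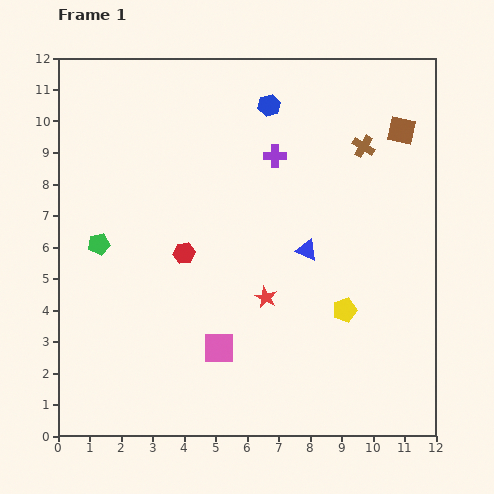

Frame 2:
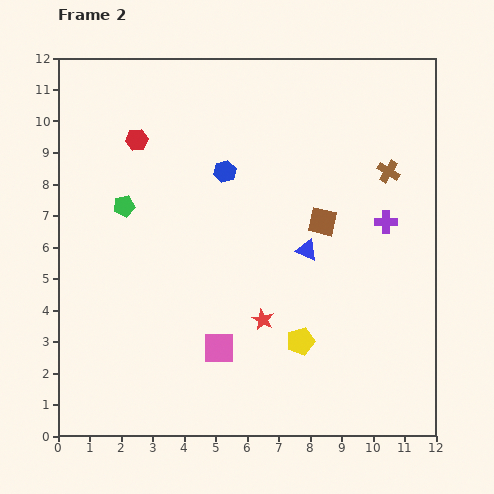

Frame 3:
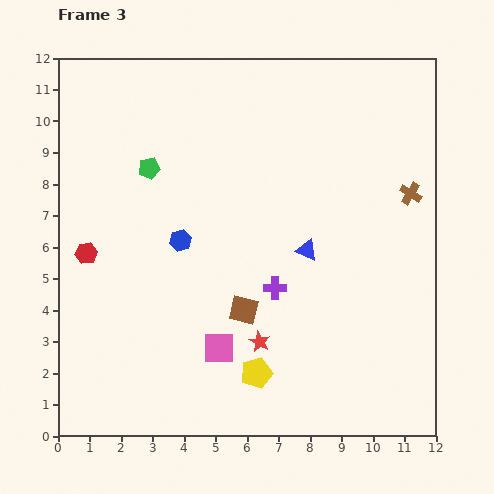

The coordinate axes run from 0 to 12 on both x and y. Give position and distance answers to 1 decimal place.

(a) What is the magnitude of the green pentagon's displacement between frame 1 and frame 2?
1.4

The green pentagon moved from (1.3, 6.1) to (2.1, 7.3), a distance of √(0.8² + 1.2²) ≈ 1.4.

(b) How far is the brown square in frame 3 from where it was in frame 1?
7.6

The brown square moved from (10.9, 9.7) to (5.9, 4.0), a distance of √(5.0² + 5.7²) ≈ 7.6.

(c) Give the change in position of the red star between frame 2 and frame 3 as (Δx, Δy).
(-0.1, -0.7)

The red star was at (6.5, 3.7) in frame 2 and (6.4, 3.0) in frame 3.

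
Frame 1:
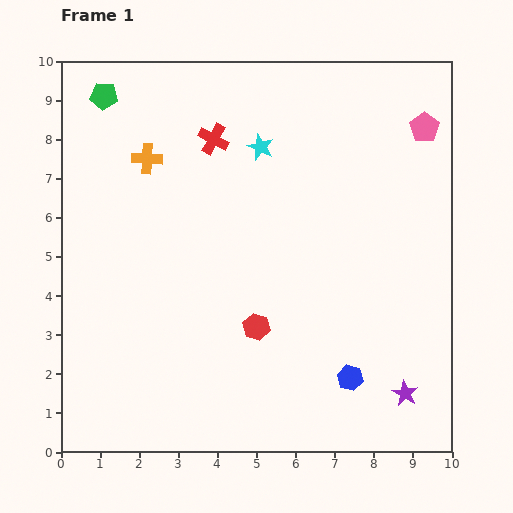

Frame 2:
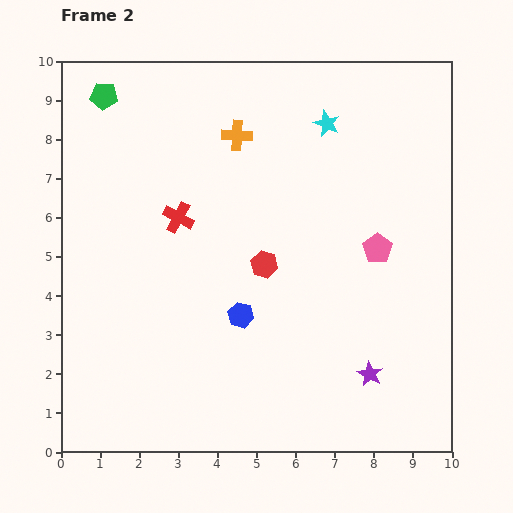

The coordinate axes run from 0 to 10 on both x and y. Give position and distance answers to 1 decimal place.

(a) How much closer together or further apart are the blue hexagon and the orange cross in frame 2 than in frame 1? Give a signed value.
-3.0

Distance in frame 1: 7.6. Distance in frame 2: 4.6.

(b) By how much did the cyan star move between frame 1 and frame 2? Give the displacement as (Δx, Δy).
(1.7, 0.6)

The cyan star was at (5.1, 7.8) in frame 1 and (6.8, 8.4) in frame 2.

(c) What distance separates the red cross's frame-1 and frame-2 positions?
2.2

The red cross moved from (3.9, 8.0) to (3.0, 6.0), a distance of √(0.9² + 2.0²) ≈ 2.2.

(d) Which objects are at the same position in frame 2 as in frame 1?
the green pentagon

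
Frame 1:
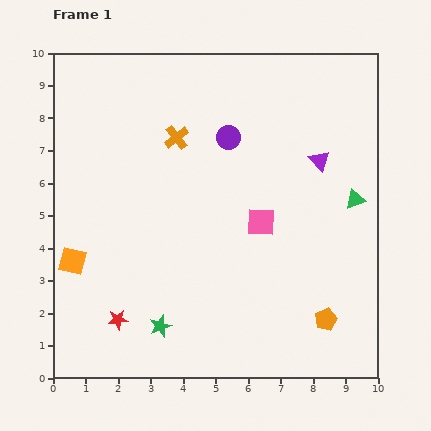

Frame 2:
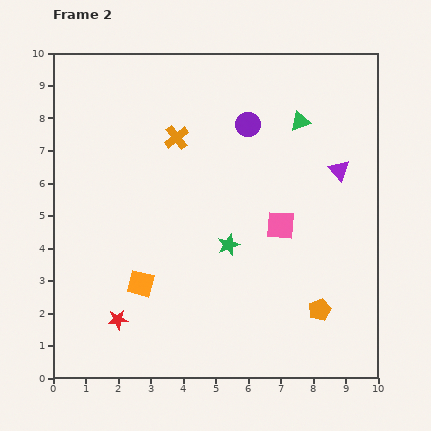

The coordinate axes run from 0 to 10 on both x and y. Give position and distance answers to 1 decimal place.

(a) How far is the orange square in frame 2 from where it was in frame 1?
2.2

The orange square moved from (0.6, 3.6) to (2.7, 2.9), a distance of √(2.1² + 0.7²) ≈ 2.2.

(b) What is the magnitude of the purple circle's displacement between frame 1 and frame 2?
0.7

The purple circle moved from (5.4, 7.4) to (6.0, 7.8), a distance of √(0.6² + 0.4²) ≈ 0.7.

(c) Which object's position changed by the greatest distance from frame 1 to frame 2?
the green star

(moved 3.3; next 2.9)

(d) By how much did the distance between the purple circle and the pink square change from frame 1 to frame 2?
+0.5

Distance in frame 1: 2.8. Distance in frame 2: 3.3.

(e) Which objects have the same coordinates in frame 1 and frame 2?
the red star, the orange cross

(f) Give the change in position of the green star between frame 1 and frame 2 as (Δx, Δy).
(2.1, 2.5)

The green star was at (3.3, 1.6) in frame 1 and (5.4, 4.1) in frame 2.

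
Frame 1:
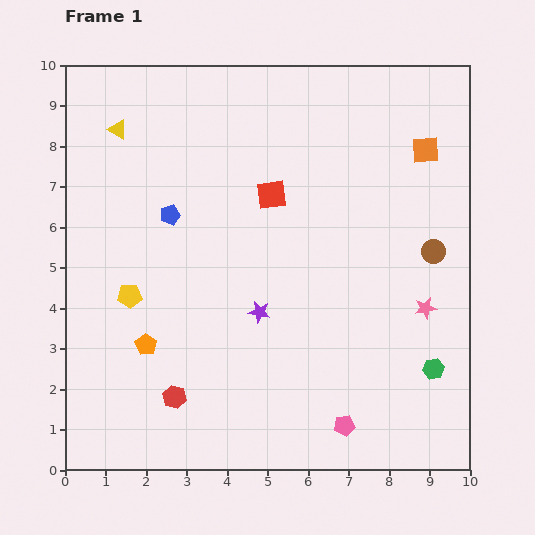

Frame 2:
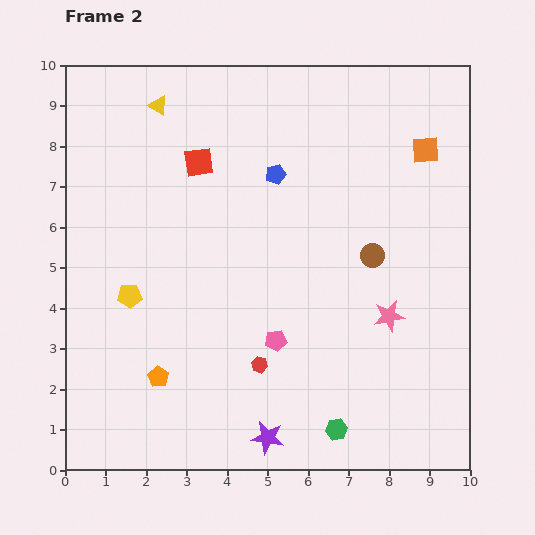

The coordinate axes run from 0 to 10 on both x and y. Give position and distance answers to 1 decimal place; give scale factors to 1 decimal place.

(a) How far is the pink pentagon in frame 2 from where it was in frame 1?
2.7

The pink pentagon moved from (6.9, 1.1) to (5.2, 3.2), a distance of √(1.7² + 2.1²) ≈ 2.7.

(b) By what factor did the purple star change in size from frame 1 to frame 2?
1.5×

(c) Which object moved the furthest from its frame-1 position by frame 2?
the purple star

(moved 3.1; next 2.8)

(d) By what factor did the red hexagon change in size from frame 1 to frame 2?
0.7×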